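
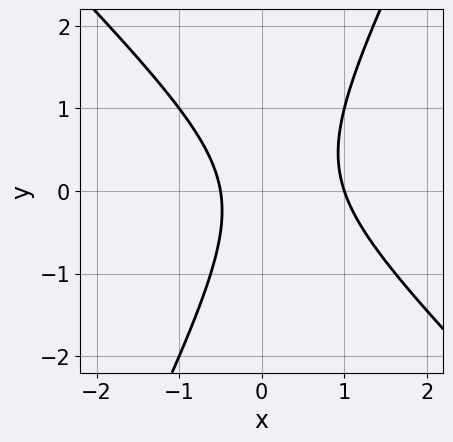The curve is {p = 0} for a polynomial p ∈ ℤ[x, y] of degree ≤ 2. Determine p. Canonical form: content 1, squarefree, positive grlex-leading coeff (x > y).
2*x^2 + x*y - y^2 - x - 1

First, the degree is 2 — a generic line meets the curve in up to 2 points.
Next, from the visible intercepts: the curve avoids every integer y-axis point in the box; it meets the x-axis at x = 1 (among the integer gridlines).
Finally, together with the visible shape, these determine p as stated.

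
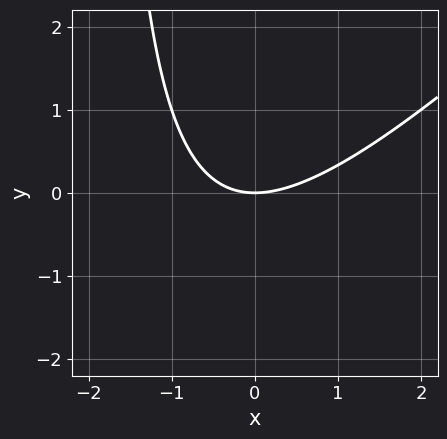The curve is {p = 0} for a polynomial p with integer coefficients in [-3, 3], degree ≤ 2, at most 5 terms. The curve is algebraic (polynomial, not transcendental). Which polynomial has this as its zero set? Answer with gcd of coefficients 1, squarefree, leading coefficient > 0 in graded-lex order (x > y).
x^2 - x*y - 2*y

First, degree: no degree-1 curve has this shape, so deg p = 2.
Next, observable constraints: it meets the x-axis at x = 0 (among the integer gridlines); it crosses the y-axis at the gridline y = 0.
Finally, putting this together gives p.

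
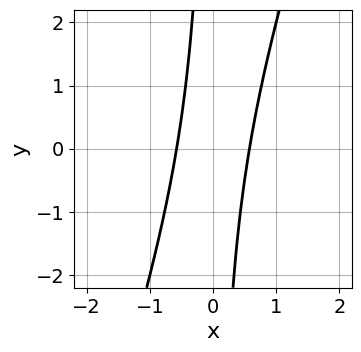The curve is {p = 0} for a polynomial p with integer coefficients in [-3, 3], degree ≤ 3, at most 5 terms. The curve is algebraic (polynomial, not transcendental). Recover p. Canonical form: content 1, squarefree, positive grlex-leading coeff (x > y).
3*x^2 - x*y - 1

Degree: a generic line meets the curve in up to 2 points, so deg p = 2.
Checking where it meets the axes: no y-intercept at any integer in the box.
Fitting integer coefficients to these (and the overall shape) gives p.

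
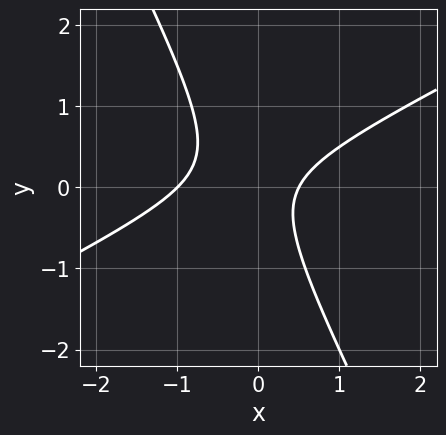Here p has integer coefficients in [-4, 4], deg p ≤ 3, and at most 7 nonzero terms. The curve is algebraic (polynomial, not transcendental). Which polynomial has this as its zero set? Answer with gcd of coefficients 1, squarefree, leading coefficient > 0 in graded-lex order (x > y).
The degree is 2 — no degree-1 curve has this shape.
Against the integer gridlines: it crosses the x-axis at the gridline x = -1; no y-intercept at any integer in the box.
Putting this together gives p.

2*x^2 - 3*x*y - 2*y^2 + x - 1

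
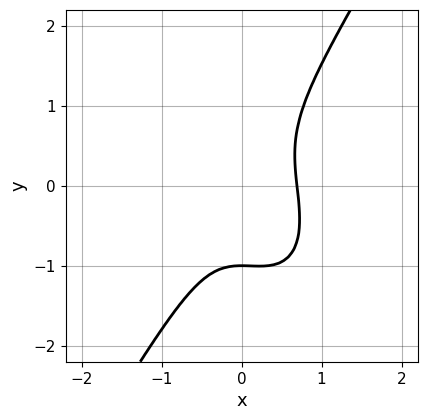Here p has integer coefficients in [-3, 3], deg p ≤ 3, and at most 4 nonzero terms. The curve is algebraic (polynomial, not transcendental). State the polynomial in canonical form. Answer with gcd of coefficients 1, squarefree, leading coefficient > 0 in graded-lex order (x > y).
deg p = 3. The shape is more complex than any degree-2 curve.
From the axis intercepts and sections: one y-axis crossing is at y = -1.
Assembling these constraints gives the stated polynomial.

3*x^3 + x^2*y - y^3 - 1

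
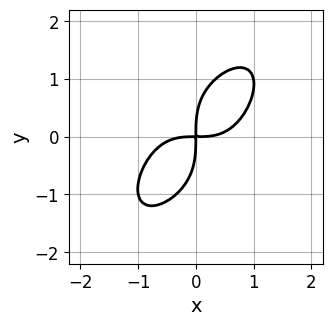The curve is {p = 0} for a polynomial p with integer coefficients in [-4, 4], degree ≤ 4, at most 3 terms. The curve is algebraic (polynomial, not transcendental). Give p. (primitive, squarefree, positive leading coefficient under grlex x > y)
2*x^4 + y^4 - 3*x*y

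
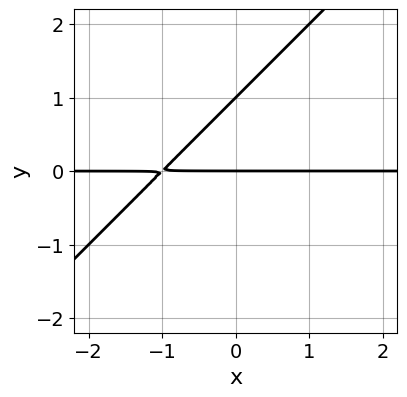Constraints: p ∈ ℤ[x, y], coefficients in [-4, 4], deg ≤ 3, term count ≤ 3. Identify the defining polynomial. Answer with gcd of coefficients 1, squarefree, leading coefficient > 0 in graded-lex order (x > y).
1. deg p = 2.
2. Against the integer gridlines: among the integer gridlines, it crosses the y-axis at y ∈ {0, 1}; the visible x-axis segment lies entirely on the curve.
3. Putting this together gives p.

x*y - y^2 + y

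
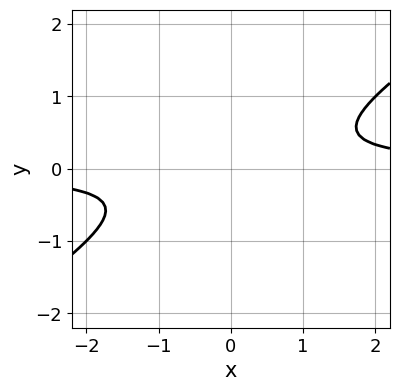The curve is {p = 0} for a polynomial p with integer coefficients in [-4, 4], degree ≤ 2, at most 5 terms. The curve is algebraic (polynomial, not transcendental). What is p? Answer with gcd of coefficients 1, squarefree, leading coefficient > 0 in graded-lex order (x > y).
2*x*y - 3*y^2 - 1

First, the degree is 2 — a generic line meets the curve in up to 2 points.
Next, reading off the gridlines: the curve avoids every integer x-axis point in the box; the curve avoids every integer y-axis point in the box.
Finally, putting this together gives p.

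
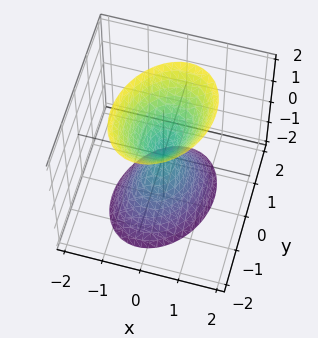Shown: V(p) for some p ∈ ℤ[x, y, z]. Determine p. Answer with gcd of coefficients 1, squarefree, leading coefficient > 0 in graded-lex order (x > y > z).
(a) I count 2 distinct pieces. They look like related sheets of one shape, so recover p as a whole.
(b) Degree: no degree-1 surface has this shape, so deg p = 2.
(c) Reading off the gridlines: one z-axis crossing is at z = 0; it crosses the y-axis at the gridline y = 0.
(d) These observations pin down the coefficients.

3*x^2 - x*y + 2*y^2 - z^2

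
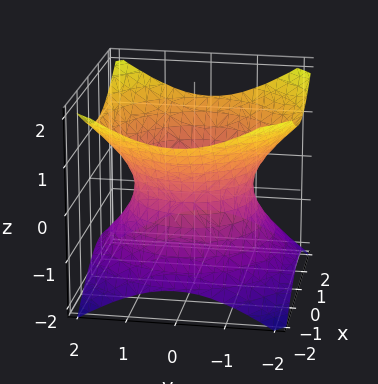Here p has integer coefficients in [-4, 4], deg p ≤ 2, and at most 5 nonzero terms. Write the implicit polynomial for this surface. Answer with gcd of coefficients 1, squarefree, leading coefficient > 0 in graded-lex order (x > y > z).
2*x^2 + 2*y^2 - 3*z^2 - 3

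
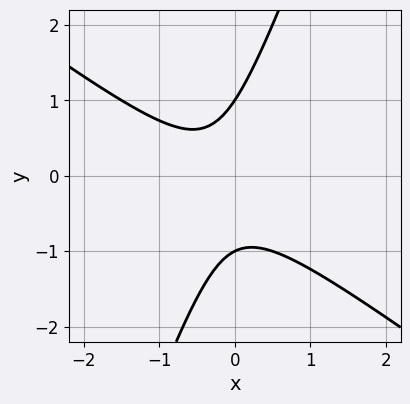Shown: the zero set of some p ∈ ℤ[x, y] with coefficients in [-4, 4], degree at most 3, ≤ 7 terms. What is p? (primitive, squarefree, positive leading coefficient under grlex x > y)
2*x^2 + 2*x*y - y^2 + x + 1

The degree is 2 — no degree-1 curve has this shape.
Checking where it meets the axes: it misses every integer gridline on the x-axis; among the integer gridlines, it crosses the y-axis at y ∈ {-1, 1}.
The integer polynomial consistent with all of this is the stated p.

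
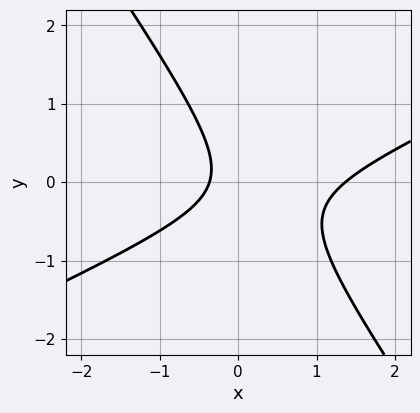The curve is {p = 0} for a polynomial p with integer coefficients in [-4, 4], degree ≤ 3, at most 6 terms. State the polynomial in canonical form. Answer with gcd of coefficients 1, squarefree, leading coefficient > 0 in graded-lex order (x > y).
2*x^2 - 3*x*y - 3*y^2 - 2*x - 1

deg p = 2. No degree-1 curve has this shape.
From the visible intercepts: the curve avoids every integer y-axis point in the box.
Fitting integer coefficients to these (and the overall shape) gives p.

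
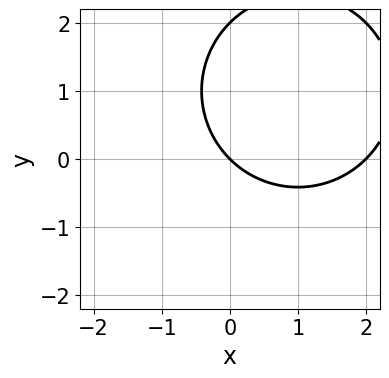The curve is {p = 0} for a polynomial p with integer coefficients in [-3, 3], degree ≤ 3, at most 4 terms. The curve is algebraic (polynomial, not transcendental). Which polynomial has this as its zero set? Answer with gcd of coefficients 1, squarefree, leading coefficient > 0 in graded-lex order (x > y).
x^2 + y^2 - 2*x - 2*y

(a) Degree: the shape is more complex than any degree-1 curve, so deg p = 2.
(b) Against the integer gridlines: the x-axis gridline crossings are at x ∈ {0, 2}; the y-axis gridline crossings are at y ∈ {0, 2}.
(c) The integer polynomial consistent with all of this is the stated p.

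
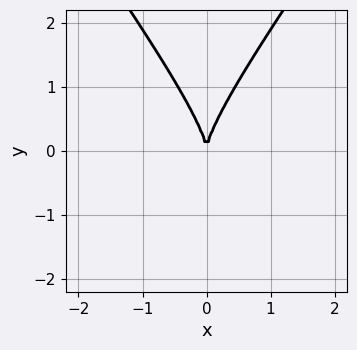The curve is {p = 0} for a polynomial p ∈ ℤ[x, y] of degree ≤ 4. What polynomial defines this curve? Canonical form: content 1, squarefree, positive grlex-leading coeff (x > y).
2*x^2*y - y^3 + 3*x^2

First, degree: the shape is more complex than any degree-2 curve, so deg p = 3.
Then, symmetries: mirror symmetry x ↦ −x ⇒ only even powers of x.
Then, reading off the gridlines: it meets the x-axis at x = 0 (among the integer gridlines); it meets the y-axis at y = 0 (among the integer gridlines).
Finally, these observations pin down the coefficients.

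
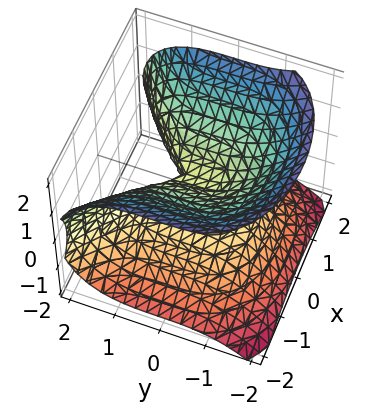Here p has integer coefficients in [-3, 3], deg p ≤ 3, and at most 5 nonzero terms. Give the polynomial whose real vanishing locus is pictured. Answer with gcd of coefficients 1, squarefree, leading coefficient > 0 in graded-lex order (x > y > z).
y^3 - 2*x^2 + 3*z^2 - z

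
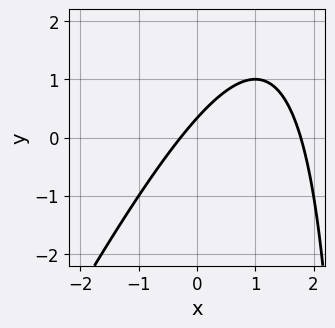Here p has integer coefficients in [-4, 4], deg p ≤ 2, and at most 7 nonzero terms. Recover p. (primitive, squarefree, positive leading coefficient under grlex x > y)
1. deg p = 2. The shape is more complex than any degree-1 curve.
2. Solving for integer coefficients yields p as stated.

2*x^2 - x*y - 3*x + 3*y - 1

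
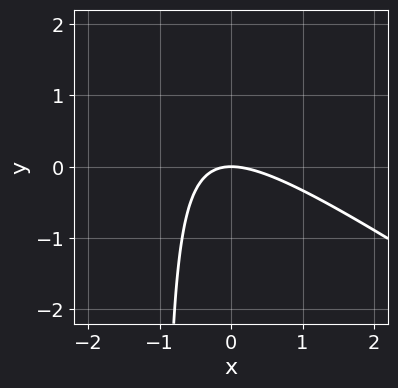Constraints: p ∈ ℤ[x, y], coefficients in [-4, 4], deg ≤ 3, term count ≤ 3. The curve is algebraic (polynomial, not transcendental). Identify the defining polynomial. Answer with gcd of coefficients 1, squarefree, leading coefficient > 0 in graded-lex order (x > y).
2*x^2 + 3*x*y + 3*y

(a) Degree: a generic line meets the curve in up to 2 points, so deg p = 2.
(b) Reading off the gridlines: it crosses the x-axis at the gridline x = 0; one y-axis crossing is at y = 0.
(c) Together with the visible shape, these determine p as stated.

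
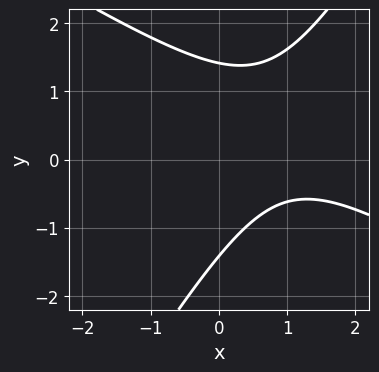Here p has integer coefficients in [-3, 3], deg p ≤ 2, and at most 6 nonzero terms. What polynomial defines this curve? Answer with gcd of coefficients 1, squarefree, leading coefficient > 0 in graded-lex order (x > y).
(a) deg p = 2. No degree-1 curve has this shape.
(b) From the visible intercepts: it misses every integer gridline on the x-axis.
(c) Assembling these constraints gives the stated polynomial.

x^2 + x*y - y^2 - 2*x + 2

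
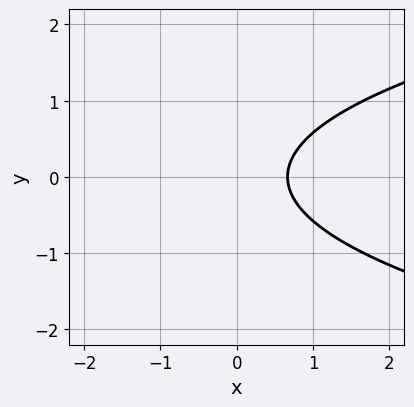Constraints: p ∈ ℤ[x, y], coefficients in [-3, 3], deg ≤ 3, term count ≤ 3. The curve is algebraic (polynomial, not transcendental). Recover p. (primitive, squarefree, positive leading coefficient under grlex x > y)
1. The degree is 2 — a generic line meets the curve in up to 2 points.
2. Symmetries: mirror symmetry y ↦ −y ⇒ only even powers of y.
3. Against the integer gridlines: it misses every integer gridline on the y-axis.
4. These observations pin down the coefficients.

3*y^2 - 3*x + 2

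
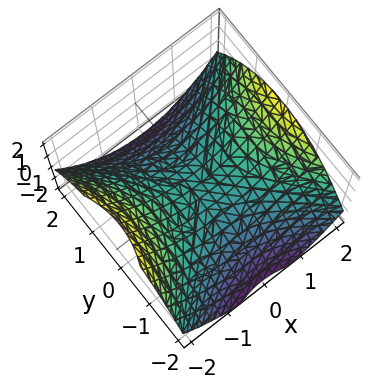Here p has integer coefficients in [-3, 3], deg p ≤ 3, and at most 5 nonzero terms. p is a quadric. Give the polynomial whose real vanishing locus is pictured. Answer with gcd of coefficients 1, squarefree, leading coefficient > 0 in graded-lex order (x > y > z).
x^2 - y^2 - 2*z

deg p = 2.
Symmetries: the y ↦ −y reflection is a symmetry, so y appears only in even powers; the x ↦ −x reflection is a symmetry, so x appears only in even powers.
Against the integer gridlines: it meets the y-axis at y = 0 (among the integer gridlines); one z-axis crossing is at z = 0; it crosses the x-axis at the gridline x = 0.
These observations pin down the coefficients.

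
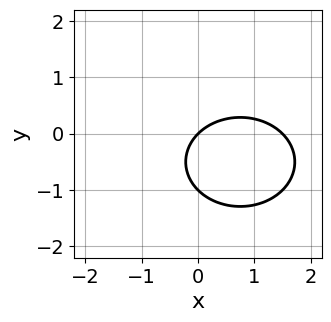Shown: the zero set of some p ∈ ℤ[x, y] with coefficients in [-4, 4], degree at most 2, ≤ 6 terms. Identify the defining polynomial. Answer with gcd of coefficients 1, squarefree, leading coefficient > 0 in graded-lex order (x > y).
The degree is 2 — a generic line meets the curve in up to 2 points.
Against the integer gridlines: one x-axis crossing is at x = 0; among the integer gridlines, it crosses the y-axis at y ∈ {-1, 0}.
Fitting integer coefficients to these (and the overall shape) gives p.

2*x^2 + 3*y^2 - 3*x + 3*y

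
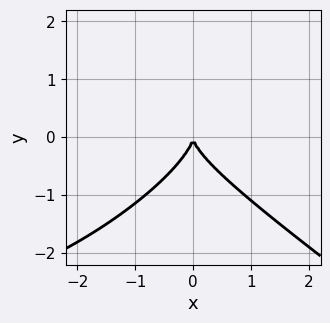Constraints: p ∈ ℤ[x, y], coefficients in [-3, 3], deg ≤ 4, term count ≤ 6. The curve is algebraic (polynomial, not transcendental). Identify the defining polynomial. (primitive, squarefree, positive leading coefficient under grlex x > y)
x^3 - x^2*y - x*y^2 + 3*y^3 + 3*x^2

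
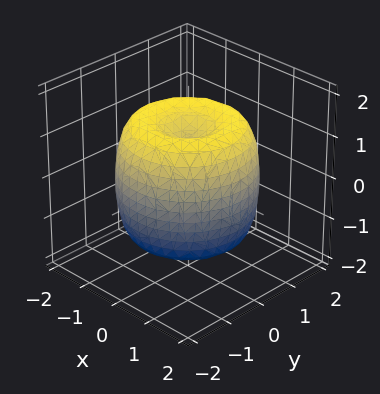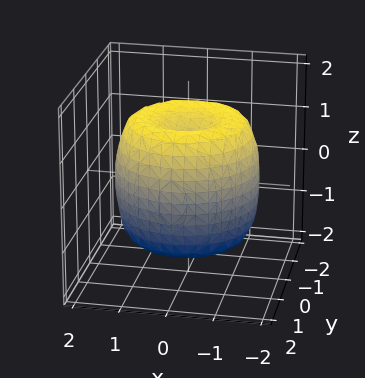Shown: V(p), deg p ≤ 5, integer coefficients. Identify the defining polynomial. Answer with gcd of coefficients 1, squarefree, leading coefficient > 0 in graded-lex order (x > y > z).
deg p = 4.
Symmetries: rotational symmetry about the z-axis ⇒ p depends on x, y only through x² + y².
Reading off the gridlines: a circular section at z = 0 has radius between 1 and 2; among the integer gridlines, it crosses the z-axis at z ∈ {-1, 1}.
Solving for integer coefficients yields p as stated.

x^4 + 2*x^2*y^2 + y^4 - 2*x^2 - 2*y^2 + z^2 - 1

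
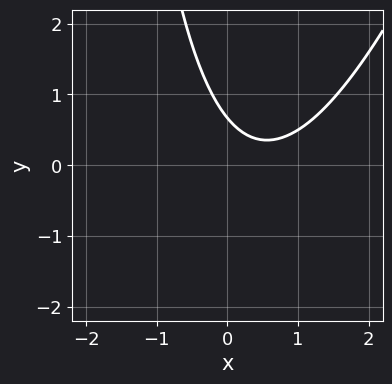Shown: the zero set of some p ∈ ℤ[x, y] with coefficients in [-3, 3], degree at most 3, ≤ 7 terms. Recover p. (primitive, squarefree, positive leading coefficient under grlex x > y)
(a) The degree is 2 — the shape is more complex than any degree-1 curve.
(b) Against the integer gridlines: it misses every integer gridline on the x-axis.
(c) Assembling these constraints gives the stated polynomial.

3*x^2 - x*y - 3*x - 3*y + 2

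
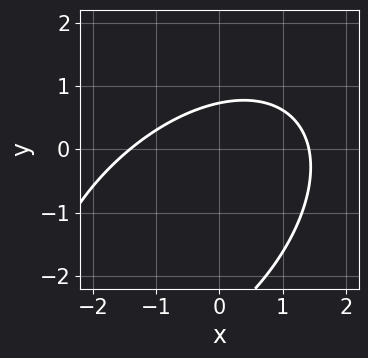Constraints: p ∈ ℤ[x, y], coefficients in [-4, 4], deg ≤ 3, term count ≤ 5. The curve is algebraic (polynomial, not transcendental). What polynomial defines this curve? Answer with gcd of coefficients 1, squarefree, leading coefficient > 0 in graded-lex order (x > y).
x^2 - x*y + y^2 + 2*y - 2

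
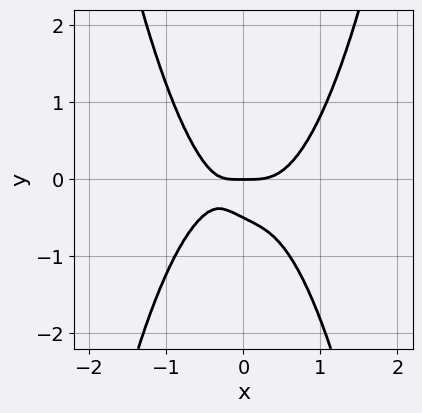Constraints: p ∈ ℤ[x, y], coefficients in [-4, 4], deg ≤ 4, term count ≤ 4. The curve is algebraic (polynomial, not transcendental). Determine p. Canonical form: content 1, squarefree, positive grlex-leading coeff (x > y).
1. Degree: a generic line meets the curve in up to 4 points, so deg p = 4.
2. From the visible intercepts: one x-axis crossing is at x = 0; it meets the y-axis at y = 0 (among the integer gridlines).
3. Fitting integer coefficients to these (and the overall shape) gives p.

3*x^4 - x*y - 2*y^2 - y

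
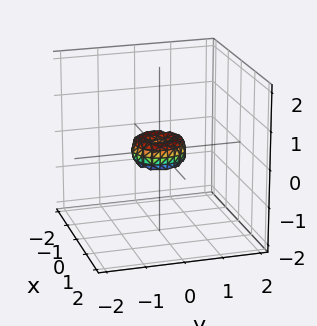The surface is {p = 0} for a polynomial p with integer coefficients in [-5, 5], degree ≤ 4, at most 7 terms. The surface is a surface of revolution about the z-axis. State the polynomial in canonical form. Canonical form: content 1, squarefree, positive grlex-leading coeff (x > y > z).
deg p = 4.
Symmetry: every cross-section ⟂ z is a circle, so x, y appear only via x² + y².
Checking where it meets the axes: a circular section at z = 0 has radius between 0 and 1; one z-axis crossing is at z = 0; it crosses the y-axis at the gridline y = 0.
Matching integer coefficients to the picture gives p.

2*x^4 + 4*x^2*y^2 + 2*y^4 - x^2 - y^2 + z^2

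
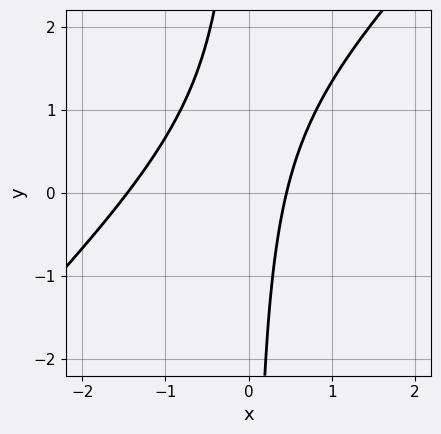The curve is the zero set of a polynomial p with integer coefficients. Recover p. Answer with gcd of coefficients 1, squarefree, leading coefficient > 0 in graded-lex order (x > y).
1. The degree is 2 — no degree-1 curve has this shape.
2. From the axis intercepts and sections: it misses every integer gridline on the y-axis.
3. Assembling these constraints gives the stated polynomial.

3*x^2 - 3*x*y + 3*x - 2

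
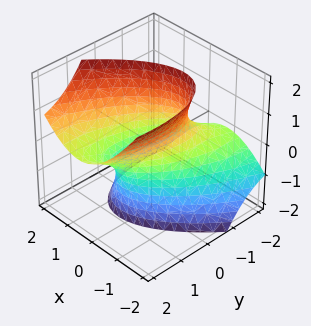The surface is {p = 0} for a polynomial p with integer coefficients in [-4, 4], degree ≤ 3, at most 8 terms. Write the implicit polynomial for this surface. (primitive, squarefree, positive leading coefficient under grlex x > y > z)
Degree: no degree-1 surface has this shape, so deg p = 2.
Checking where it meets the axes: no z-intercept at any integer in the box.
Assembling these constraints gives the stated polynomial.

3*x^2 - 2*x*y + y^2 - 3*y*z - z^2 - 2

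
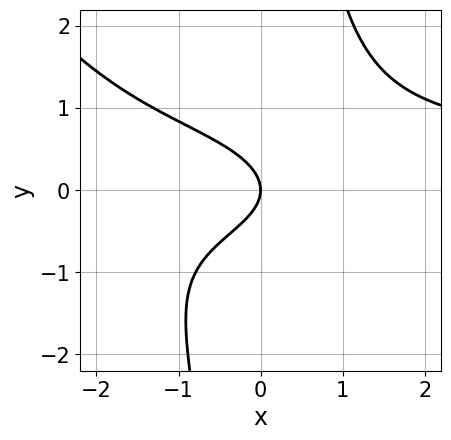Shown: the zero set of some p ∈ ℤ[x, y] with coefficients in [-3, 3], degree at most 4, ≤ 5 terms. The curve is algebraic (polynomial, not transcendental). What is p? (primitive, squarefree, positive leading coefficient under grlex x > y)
1. Degree: a generic line meets the curve in up to 4 points, so deg p = 4.
2. Against the integer gridlines: it meets the x-axis at x = 0 (among the integer gridlines); it crosses the y-axis at the gridline y = 0.
3. The integer polynomial consistent with all of this is the stated p.

x^2*y^2 + x*y^3 - 3*y^2 - 2*x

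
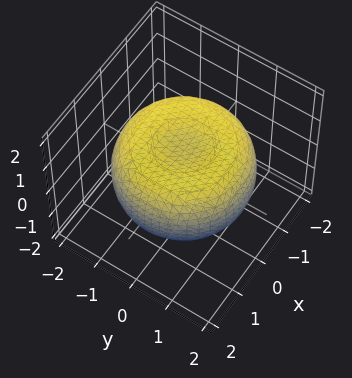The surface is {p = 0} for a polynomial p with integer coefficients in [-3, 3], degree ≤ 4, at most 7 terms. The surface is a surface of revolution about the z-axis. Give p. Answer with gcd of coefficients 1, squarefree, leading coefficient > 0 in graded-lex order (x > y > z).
x^4 + 2*x^2*y^2 + y^4 - 2*x^2 - 2*y^2 + 3*z^2 - 2

1. Degree: no degree-3 surface has this shape, so deg p = 4.
2. Symmetry: the surface is invariant under rotation about z: p = q(x² + y², z).
3. Checking where it meets the axes: a circular section at z = -1 has radius exactly 1.
4. Matching integer coefficients to the picture gives p.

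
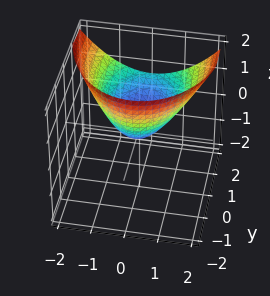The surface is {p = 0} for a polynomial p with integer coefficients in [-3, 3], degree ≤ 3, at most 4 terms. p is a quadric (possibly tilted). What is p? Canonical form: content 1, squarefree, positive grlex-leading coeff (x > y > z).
2*x^2 + y^2 - 2*y*z - 3*z

(a) The degree is 2 — the shape is more complex than any degree-1 surface.
(b) Observable constraints: it meets the z-axis at z = 0 (among the integer gridlines); one y-axis crossing is at y = 0.
(c) These observations pin down the coefficients.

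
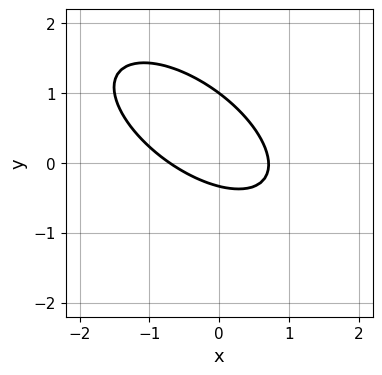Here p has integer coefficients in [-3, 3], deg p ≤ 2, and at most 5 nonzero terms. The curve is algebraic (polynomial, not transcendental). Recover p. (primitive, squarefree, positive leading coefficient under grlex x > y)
1. deg p = 2. A generic line meets the curve in up to 2 points.
2. From the axis intercepts and sections: one y-axis crossing is at y = 1.
3. The integer polynomial consistent with all of this is the stated p.

2*x^2 + 3*x*y + 3*y^2 - 2*y - 1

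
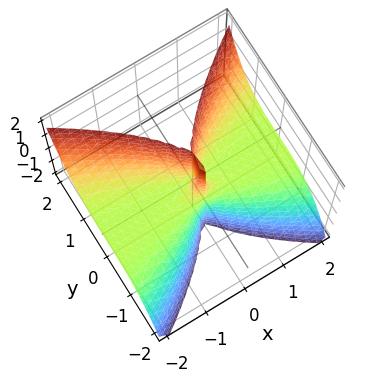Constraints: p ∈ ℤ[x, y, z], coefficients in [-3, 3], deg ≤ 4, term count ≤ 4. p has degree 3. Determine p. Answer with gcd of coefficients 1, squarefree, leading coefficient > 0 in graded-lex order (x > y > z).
First, degree: no degree-2 surface has this shape, so deg p = 3.
Then, from the visible intercepts: every point of the x-axis in the box is on the surface; the visible z-axis segment lies entirely on the surface.
Finally, together with the visible shape, these determine p as stated.

2*x^2*z - 2*y^3 - y^2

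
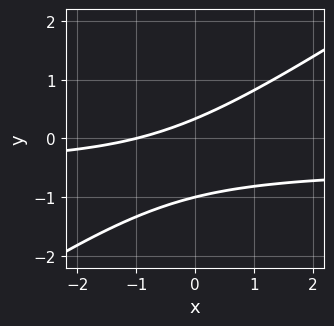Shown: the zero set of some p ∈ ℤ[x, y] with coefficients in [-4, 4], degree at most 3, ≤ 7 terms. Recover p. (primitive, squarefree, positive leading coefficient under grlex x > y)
(a) The degree is 2 — a generic line meets the curve in up to 2 points.
(b) Against the integer gridlines: one y-axis crossing is at y = -1; it meets the x-axis at x = -1 (among the integer gridlines).
(c) Together with the visible shape, these determine p as stated.

2*x*y - 3*y^2 + x - 2*y + 1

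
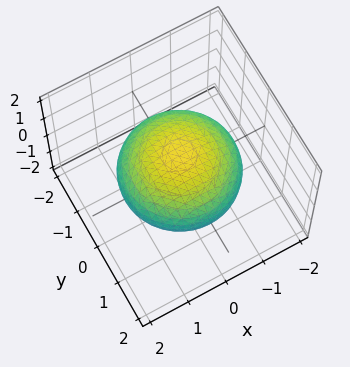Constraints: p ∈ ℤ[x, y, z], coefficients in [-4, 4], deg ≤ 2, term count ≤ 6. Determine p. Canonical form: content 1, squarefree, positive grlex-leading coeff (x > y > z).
x^2 + y^2 + 2*z^2 - 2

1. Degree: a generic line meets the surface in up to 2 points, so deg p = 2.
2. By symmetry, the z-axis is an axis of rotation, so x and y enter only as x² + y².
3. Against the integer gridlines: among the integer gridlines, it crosses the z-axis at z ∈ {-1, 1}; a circular section at z = 0 has radius between 1 and 2.
4. Together with the visible shape, these determine p as stated.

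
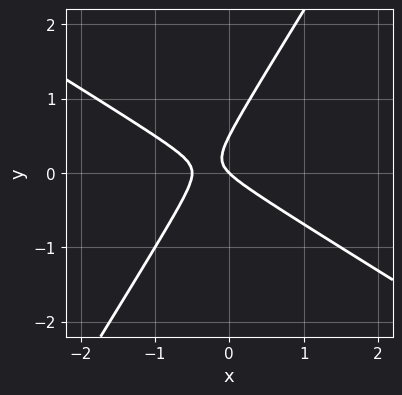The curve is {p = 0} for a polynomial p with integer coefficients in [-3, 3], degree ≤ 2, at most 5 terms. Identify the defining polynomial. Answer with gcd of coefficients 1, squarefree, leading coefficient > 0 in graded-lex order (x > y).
deg p = 2. The shape is more complex than any degree-1 curve.
Reading off the gridlines: it crosses the x-axis at the gridline x = 0; it meets the y-axis at y = 0 (among the integer gridlines).
Assembling these constraints gives the stated polynomial.

2*x^2 + 2*x*y - 2*y^2 + x + y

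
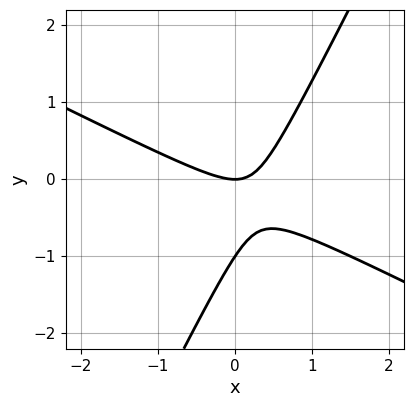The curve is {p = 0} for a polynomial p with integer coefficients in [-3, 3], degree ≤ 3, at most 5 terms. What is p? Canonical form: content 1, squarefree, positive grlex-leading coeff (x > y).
2*x^2 + 3*x*y - 2*y^2 - 2*y

1. deg p = 2.
2. Against the integer gridlines: the y-axis gridline crossings are at y ∈ {-1, 0}; one x-axis crossing is at x = 0.
3. Fitting integer coefficients to these (and the overall shape) gives p.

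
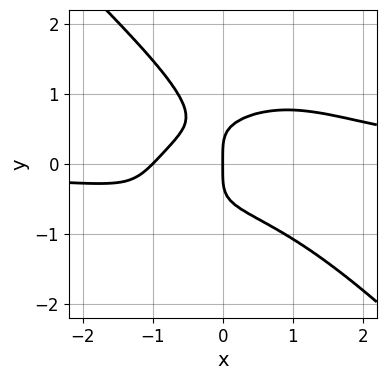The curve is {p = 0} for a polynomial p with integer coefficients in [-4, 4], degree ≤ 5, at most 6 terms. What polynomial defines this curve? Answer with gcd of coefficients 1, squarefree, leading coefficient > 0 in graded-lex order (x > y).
(a) deg p = 4.
(b) Against the integer gridlines: it crosses the y-axis at the gridline y = 0; among the integer gridlines, it crosses the x-axis at x ∈ {-1, 0}.
(c) These observations pin down the coefficients.

2*x^3*y + 2*y^4 + 3*x*y^2 - 2*x^2 - 2*x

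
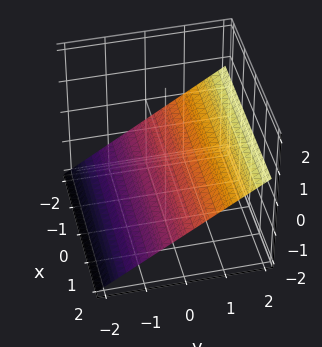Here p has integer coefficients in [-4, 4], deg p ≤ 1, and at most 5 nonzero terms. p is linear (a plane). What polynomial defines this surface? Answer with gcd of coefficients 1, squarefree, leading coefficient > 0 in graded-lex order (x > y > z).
2*y - 3*z - 2

First, the degree is 1 — the surface is flat (a plane).
Next, from the axis intercepts and sections: the surface avoids every integer x-axis point in the box; it meets the y-axis at y = 1 (among the integer gridlines).
Finally, assembling these constraints gives the stated polynomial.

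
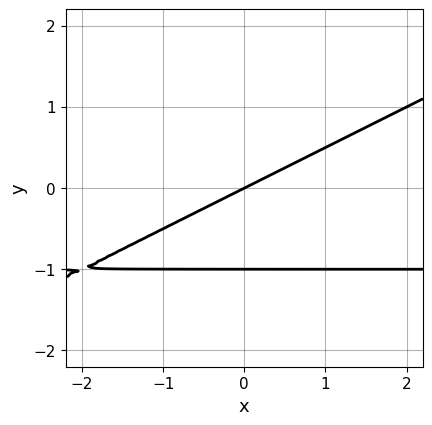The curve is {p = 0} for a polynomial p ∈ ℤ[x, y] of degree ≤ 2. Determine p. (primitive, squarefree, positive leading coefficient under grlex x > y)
1. The degree is 2 — the shape is more complex than any degree-1 curve.
2. Against the integer gridlines: the y-axis gridline crossings are at y ∈ {-1, 0}; one x-axis crossing is at x = 0.
3. Matching integer coefficients to the picture gives p.

x*y - 2*y^2 + x - 2*y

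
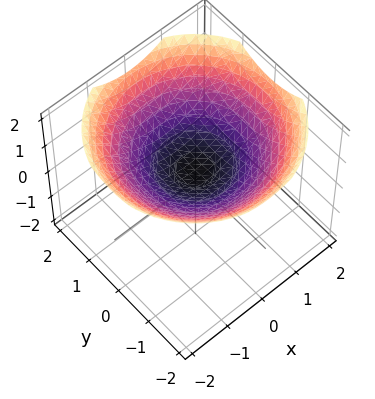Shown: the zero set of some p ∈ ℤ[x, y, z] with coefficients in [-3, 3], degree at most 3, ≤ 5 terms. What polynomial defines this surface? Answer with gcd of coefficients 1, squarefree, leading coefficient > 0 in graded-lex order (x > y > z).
x^2 + y^2 - 3*z + 1

1. The degree is 2 — a generic line meets the surface in up to 2 points.
2. Symmetries: rotational symmetry about the z-axis ⇒ p depends on x, y only through x² + y².
3. From the axis intercepts and sections: the surface avoids every integer x-axis point in the box; a circular section at z = 1 has radius between 1 and 2; no y-intercept at any integer in the box.
4. Putting this together gives p.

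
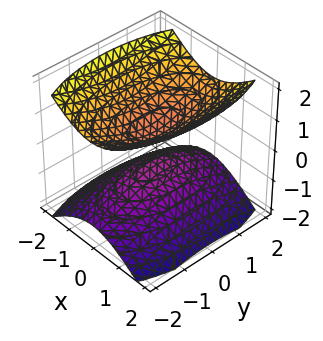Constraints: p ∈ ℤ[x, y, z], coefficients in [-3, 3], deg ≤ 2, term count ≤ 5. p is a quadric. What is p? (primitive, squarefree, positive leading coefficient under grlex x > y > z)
First, there are 2 components.
Next, degree: two separate bowl-shaped sheets opening away from each other; a quadric, so deg p = 2.
Then, symmetries: the z ↦ −z reflection is a symmetry, so z appears only in even powers; the x ↦ −x reflection is a symmetry, so x appears only in even powers; the y ↦ −y reflection is a symmetry, so y appears only in even powers.
Next, from the visible intercepts: no x-intercept at any integer in the box; no y-intercept at any integer in the box.
Finally, these observations pin down the coefficients.

3*x^2 + y^2 - 3*z^2 + 1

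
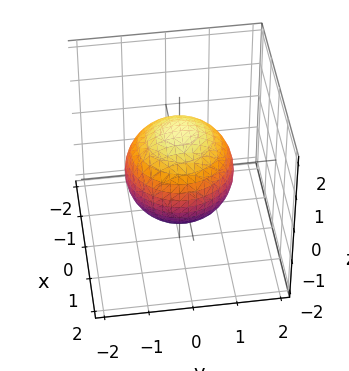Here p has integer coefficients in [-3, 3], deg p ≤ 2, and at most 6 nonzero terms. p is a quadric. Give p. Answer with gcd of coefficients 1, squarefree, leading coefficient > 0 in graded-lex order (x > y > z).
2*x^2 + 2*y^2 + 2*z^2 - 3

deg p = 2. Bounded and convex; a quadric.
Symmetries: it's symmetric under z → −z, forcing even powers of z; every cross-section ⟂ z is a circle, so x, y appear only via x² + y².
Observable constraints: a circular section at z = -1 has radius between 0 and 1.
Fitting integer coefficients to these (and the overall shape) gives p.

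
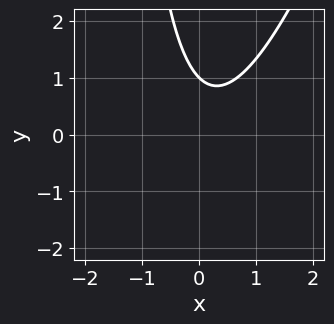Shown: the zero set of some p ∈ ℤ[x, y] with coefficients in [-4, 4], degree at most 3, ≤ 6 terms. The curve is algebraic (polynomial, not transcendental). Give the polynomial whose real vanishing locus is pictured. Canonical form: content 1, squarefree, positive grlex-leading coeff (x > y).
(a) deg p = 2.
(b) Observable constraints: one y-axis crossing is at y = 1; no x-intercept at any integer in the box.
(c) Together with the visible shape, these determine p as stated.

3*x^2 - x*y - x - 2*y + 2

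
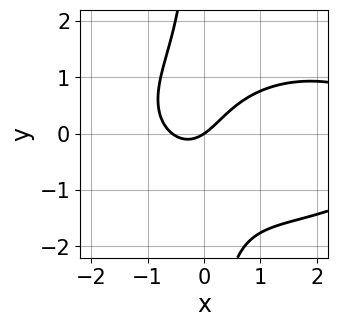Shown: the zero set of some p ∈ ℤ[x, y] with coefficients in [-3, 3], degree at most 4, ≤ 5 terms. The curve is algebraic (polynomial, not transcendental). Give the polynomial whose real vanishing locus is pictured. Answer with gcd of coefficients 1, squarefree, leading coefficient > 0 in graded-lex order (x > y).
x^3 + 3*x*y^2 - 3*x^2 - 2*x + 3*y

First, deg p = 3. The shape is more complex than any degree-2 curve.
Then, against the integer gridlines: it crosses the x-axis at the gridline x = 0; it meets the y-axis at y = 0 (among the integer gridlines).
Finally, the integer polynomial consistent with all of this is the stated p.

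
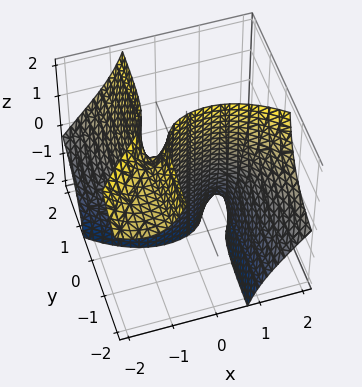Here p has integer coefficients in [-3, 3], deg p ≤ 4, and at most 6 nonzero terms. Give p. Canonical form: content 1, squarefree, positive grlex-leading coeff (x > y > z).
(a) The degree is 3 — no degree-2 surface has this shape.
(b) Checking where it meets the axes: the x-axis gridline crossings are at x ∈ {-1, 0, 1}; one y-axis crossing is at y = 0; every point of the z-axis in the box is on the surface.
(c) Assembling these constraints gives the stated polynomial.

x^3 + 2*x*y*z - x + 3*y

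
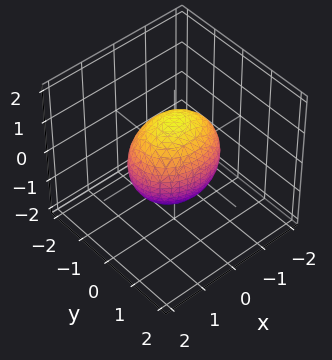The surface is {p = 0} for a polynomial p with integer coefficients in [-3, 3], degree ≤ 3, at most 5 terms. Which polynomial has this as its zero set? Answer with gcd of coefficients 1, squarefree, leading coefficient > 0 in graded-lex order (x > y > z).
deg p = 2.
Symmetries: mirror symmetry z ↦ −z ⇒ only even powers of z; the x ↦ −x reflection is a symmetry, so x appears only in even powers; mirror symmetry y ↦ −y ⇒ only even powers of y.
From the visible intercepts: among the integer gridlines, it crosses the y-axis at y ∈ {-1, 1}.
Putting this together gives p.

2*x^2 + 3*y^2 + 2*z^2 - 3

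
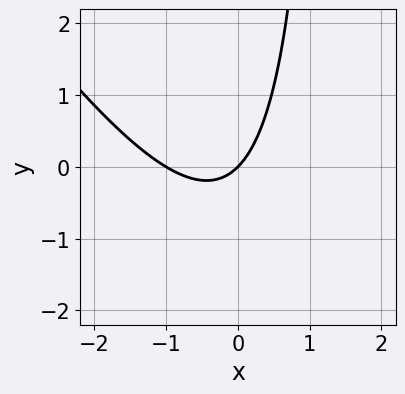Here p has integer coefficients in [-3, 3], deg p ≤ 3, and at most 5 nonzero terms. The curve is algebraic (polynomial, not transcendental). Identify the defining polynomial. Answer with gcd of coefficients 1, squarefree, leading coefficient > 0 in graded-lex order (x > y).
1. deg p = 2.
2. From the visible intercepts: one y-axis crossing is at y = 0; among the integer gridlines, it crosses the x-axis at x ∈ {-1, 0}.
3. Together with the visible shape, these determine p as stated.

3*x^2 + 2*x*y + 3*x - 3*y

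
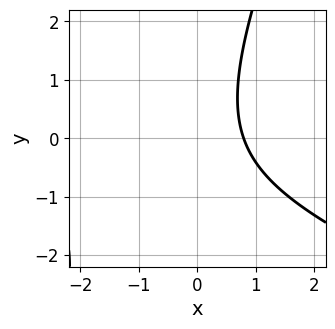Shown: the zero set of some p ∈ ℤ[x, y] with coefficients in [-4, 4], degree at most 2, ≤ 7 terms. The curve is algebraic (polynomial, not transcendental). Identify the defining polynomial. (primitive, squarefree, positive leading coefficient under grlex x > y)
x^2 + 2*x*y - y^2 + 3*x - 3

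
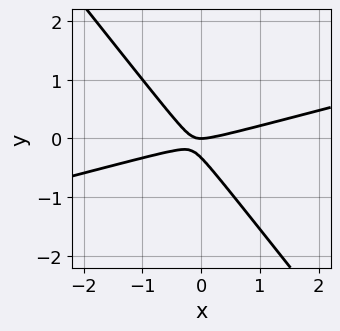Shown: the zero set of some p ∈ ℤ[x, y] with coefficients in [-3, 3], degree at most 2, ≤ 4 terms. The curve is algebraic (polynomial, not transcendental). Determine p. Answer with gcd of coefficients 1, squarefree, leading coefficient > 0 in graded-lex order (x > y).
1. Degree: a generic line meets the curve in up to 2 points, so deg p = 2.
2. Reading off the gridlines: one x-axis crossing is at x = 0; it meets the y-axis at y = 0 (among the integer gridlines).
3. These observations pin down the coefficients.

x^2 - 3*x*y - 3*y^2 - y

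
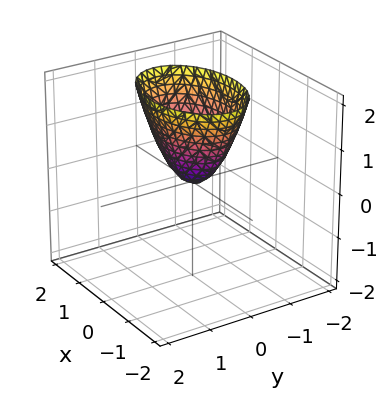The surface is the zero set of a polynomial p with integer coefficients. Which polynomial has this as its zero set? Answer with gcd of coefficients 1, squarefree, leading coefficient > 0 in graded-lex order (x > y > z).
x^2 + 2*y^2 - z

The degree is 2 — a single bowl opening along one axis; a quadric.
Symmetries: the y ↦ −y reflection is a symmetry, so y appears only in even powers; it's symmetric under x → −x, forcing even powers of x.
Reading off the gridlines: it meets the z-axis at z = 0 (among the integer gridlines); it meets the x-axis at x = 0 (among the integer gridlines); it crosses the y-axis at the gridline y = 0.
Putting this together gives p.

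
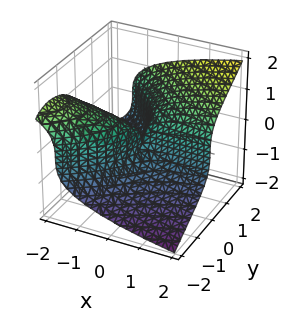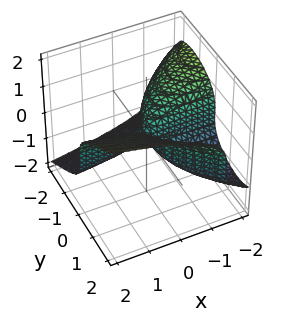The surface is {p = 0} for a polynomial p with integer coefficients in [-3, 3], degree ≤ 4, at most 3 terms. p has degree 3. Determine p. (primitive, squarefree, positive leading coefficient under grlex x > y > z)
First, the degree is 3 — a generic line meets the surface in up to 3 points.
Next, reading off the gridlines: the visible x-axis segment lies entirely on the surface; it meets the y-axis at y = 0 (among the integer gridlines); it crosses the z-axis at the gridline z = 0.
Finally, these observations pin down the coefficients.

y^3 - 3*z^3 + 3*x*y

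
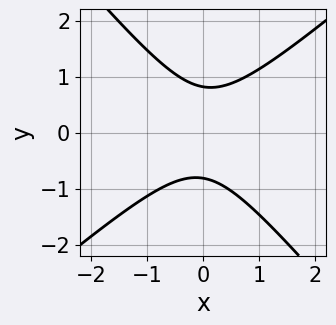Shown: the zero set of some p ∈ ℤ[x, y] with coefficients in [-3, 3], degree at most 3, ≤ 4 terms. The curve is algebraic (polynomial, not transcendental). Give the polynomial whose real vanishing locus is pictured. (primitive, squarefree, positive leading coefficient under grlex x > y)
First, the degree is 2 — a generic line meets the curve in up to 2 points.
Next, reading off the gridlines: it misses every integer gridline on the x-axis.
Finally, assembling these constraints gives the stated polynomial.

3*x^2 - x*y - 3*y^2 + 2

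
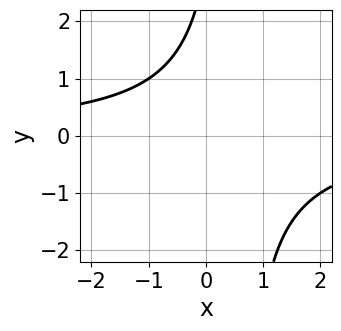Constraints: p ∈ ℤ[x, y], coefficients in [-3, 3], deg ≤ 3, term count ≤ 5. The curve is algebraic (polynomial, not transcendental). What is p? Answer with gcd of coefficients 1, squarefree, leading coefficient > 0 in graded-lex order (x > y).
2*x*y - y + 3

1. The degree is 2 — the shape is more complex than any degree-1 curve.
2. Checking where it meets the axes: the curve avoids every integer y-axis point in the box; no x-intercept at any integer in the box.
3. Together with the visible shape, these determine p as stated.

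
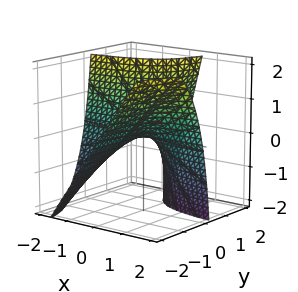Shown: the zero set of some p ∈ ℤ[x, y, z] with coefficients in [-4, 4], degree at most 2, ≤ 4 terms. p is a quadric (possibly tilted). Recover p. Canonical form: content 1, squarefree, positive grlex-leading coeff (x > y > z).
First, deg p = 2.
Next, reading off the gridlines: one z-axis crossing is at z = 0; the visible y-axis segment lies entirely on the surface; the visible x-axis segment lies entirely on the surface.
Finally, fitting integer coefficients to these (and the overall shape) gives p.

2*x*y - y*z + z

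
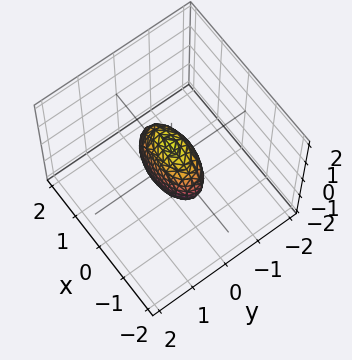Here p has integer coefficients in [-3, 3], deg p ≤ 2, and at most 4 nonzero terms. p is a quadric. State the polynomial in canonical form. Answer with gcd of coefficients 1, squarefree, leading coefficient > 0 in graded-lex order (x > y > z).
deg p = 2. Bounded and convex; a quadric.
Symmetries: it's symmetric under y → −y, forcing even powers of y; it's symmetric under x → −x, forcing even powers of x; mirror symmetry z ↦ −z ⇒ only even powers of z.
From the visible intercepts: among the integer gridlines, it crosses the x-axis at x ∈ {-1, 1}; among the integer gridlines, it crosses the z-axis at z ∈ {-1, 1}.
Matching integer coefficients to the picture gives p.

x^2 + 3*y^2 + z^2 - 1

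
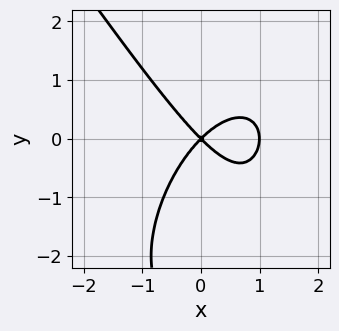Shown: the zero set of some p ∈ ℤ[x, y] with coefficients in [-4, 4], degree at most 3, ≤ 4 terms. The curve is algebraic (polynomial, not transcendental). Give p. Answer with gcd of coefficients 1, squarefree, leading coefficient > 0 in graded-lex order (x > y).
3*x^3 + y^3 - 3*x^2 + 3*y^2

(a) The degree is 3 — no degree-2 curve has this shape.
(b) Observable constraints: one y-axis crossing is at y = 0; the x-axis gridline crossings are at x ∈ {0, 1}.
(c) Solving for integer coefficients yields p as stated.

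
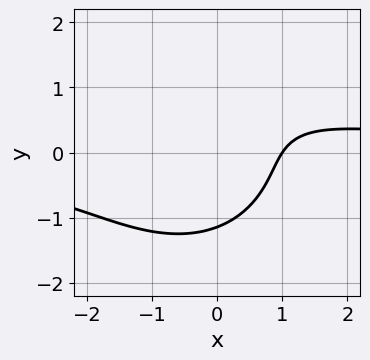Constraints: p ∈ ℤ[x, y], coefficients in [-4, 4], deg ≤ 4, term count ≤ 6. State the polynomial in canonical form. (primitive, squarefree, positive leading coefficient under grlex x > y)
(a) The degree is 3 — no degree-2 curve has this shape.
(b) Observable constraints: one x-axis crossing is at x = 1.
(c) Assembling these constraints gives the stated polynomial.

2*x^2*y + 2*y^3 - 3*x + 3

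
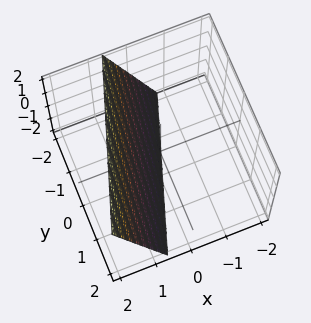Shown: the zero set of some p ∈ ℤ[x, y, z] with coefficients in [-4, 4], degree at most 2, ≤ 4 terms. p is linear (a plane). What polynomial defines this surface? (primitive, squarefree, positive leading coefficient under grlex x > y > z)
First, deg p = 1. The surface is flat (a plane).
Then, against the integer gridlines: it meets the y-axis at y = -2 (among the integer gridlines); it crosses the z-axis at the gridline z = -2.
Finally, matching integer coefficients to the picture gives p.

3*x - y - z - 2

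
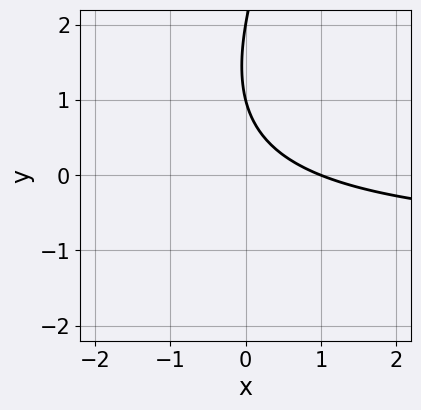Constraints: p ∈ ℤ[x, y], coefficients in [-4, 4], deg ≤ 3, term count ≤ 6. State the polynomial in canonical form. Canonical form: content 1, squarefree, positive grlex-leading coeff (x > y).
Degree: a generic line meets the curve in up to 2 points, so deg p = 2.
Reading off the gridlines: one x-axis crossing is at x = 1; the y-axis gridline crossings are at y ∈ {1, 2}.
Together with the visible shape, these determine p as stated.

2*x*y - y^2 + 2*x + 3*y - 2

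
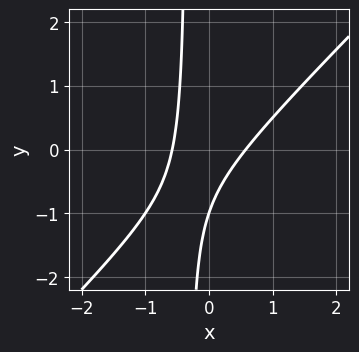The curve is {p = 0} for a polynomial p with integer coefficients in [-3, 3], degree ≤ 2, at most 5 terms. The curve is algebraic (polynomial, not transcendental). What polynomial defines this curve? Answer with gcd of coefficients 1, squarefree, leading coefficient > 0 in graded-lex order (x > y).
3*x^2 - 3*x*y - y - 1

1. deg p = 2. A generic line meets the curve in up to 2 points.
2. Checking where it meets the axes: one y-axis crossing is at y = -1.
3. Putting this together gives p.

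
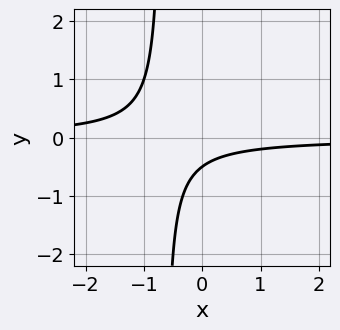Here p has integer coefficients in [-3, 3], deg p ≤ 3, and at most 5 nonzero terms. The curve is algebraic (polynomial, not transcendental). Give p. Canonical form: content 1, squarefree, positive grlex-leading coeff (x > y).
3*x*y + 2*y + 1

1. Degree: a generic line meets the curve in up to 2 points, so deg p = 2.
2. Checking where it meets the axes: the curve avoids every integer x-axis point in the box.
3. Fitting integer coefficients to these (and the overall shape) gives p.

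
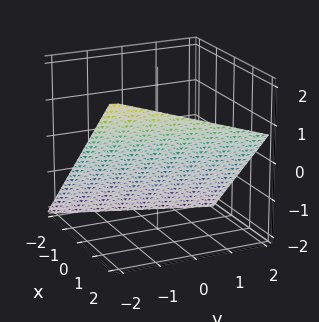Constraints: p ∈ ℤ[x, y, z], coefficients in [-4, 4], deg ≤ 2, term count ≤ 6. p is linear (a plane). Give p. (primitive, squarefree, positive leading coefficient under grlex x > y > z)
3*x - y - 3*z - 2

(a) Degree: the surface is flat (a plane), so deg p = 1.
(b) Checking where it meets the axes: it crosses the y-axis at the gridline y = -2.
(c) These observations pin down the coefficients.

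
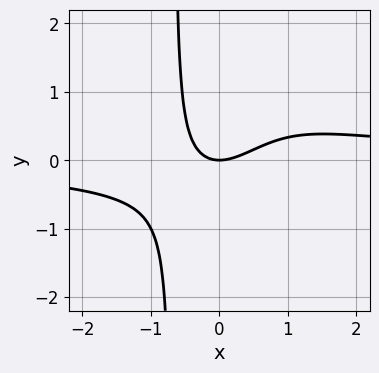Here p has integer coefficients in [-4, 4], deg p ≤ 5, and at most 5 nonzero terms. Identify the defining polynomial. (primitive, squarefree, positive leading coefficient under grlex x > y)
x^3*y - x^2 + x*y + y

First, deg p = 4. No degree-3 curve has this shape.
Then, from the visible intercepts: it meets the x-axis at x = 0 (among the integer gridlines); one y-axis crossing is at y = 0.
Finally, the integer polynomial consistent with all of this is the stated p.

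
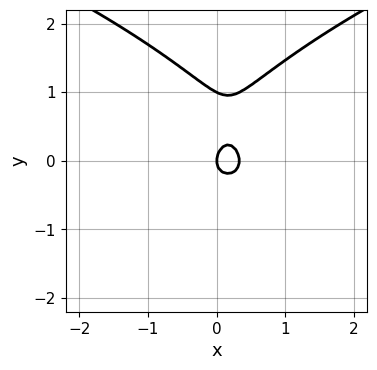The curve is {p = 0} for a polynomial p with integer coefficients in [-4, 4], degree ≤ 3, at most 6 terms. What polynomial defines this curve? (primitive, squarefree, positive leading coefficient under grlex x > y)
2*y^3 - 3*x^2 - 2*y^2 + x

First, the degree is 3 — a generic line meets the curve in up to 3 points.
Next, observable constraints: it meets the x-axis at x = 0 (among the integer gridlines); among the integer gridlines, it crosses the y-axis at y ∈ {0, 1}.
Finally, fitting integer coefficients to these (and the overall shape) gives p.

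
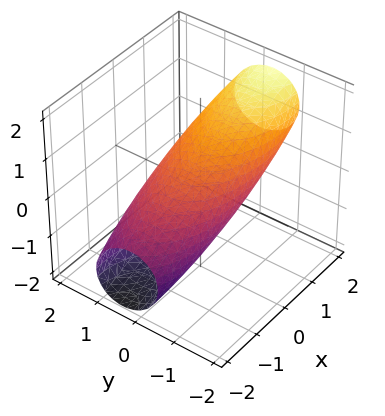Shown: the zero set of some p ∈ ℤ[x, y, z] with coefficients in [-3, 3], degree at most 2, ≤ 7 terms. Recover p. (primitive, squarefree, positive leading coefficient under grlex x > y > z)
x^2 - 3*x*z + 3*y^2 + y*z + 3*z^2 - 3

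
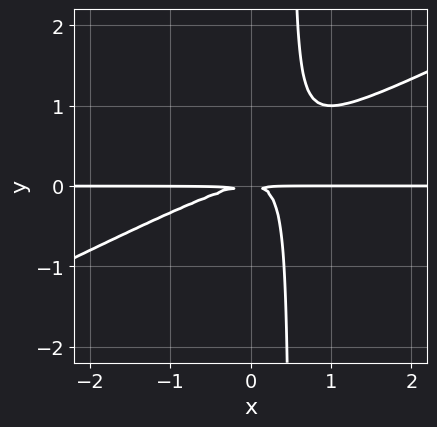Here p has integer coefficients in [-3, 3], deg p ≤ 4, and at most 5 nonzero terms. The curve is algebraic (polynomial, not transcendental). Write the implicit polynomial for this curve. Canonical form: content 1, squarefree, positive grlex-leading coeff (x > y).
Degree: a generic line meets the curve in up to 3 points, so deg p = 3.
Checking where it meets the axes: every point of the x-axis in the box is on the curve.
These observations pin down the coefficients.

x^2*y - 2*x*y^2 + y^2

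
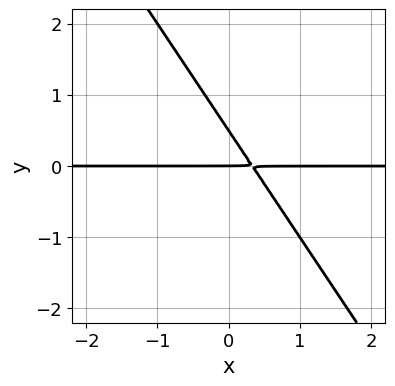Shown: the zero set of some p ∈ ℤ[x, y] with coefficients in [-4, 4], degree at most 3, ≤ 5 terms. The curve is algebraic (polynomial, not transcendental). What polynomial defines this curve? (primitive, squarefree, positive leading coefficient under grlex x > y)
Degree: the shape is more complex than any degree-1 curve, so deg p = 2.
Observable constraints: the visible x-axis segment lies entirely on the curve; it meets the y-axis at y = 0 (among the integer gridlines).
Putting this together gives p.

3*x*y + 2*y^2 - y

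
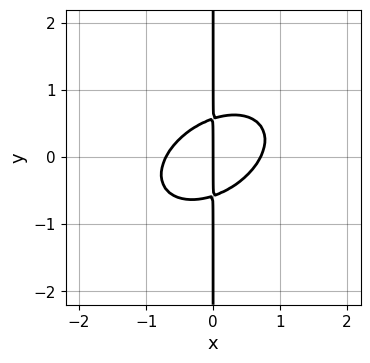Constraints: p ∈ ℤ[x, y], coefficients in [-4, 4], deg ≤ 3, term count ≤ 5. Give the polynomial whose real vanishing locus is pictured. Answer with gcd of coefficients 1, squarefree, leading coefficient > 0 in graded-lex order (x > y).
The degree is 3 — no degree-2 curve has this shape.
Observable constraints: every point of the y-axis in the box is on the curve; it meets the x-axis at x = 0 (among the integer gridlines).
Together with the visible shape, these determine p as stated.

2*x^3 - 2*x^2*y + 3*x*y^2 - x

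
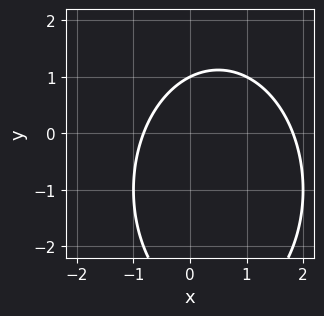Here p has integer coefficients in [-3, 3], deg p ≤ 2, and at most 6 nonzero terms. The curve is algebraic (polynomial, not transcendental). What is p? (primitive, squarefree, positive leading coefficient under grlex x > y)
The degree is 2 — a generic line meets the curve in up to 2 points.
From the axis intercepts and sections: it crosses the y-axis at the gridline y = 1.
Solving for integer coefficients yields p as stated.

2*x^2 + y^2 - 2*x + 2*y - 3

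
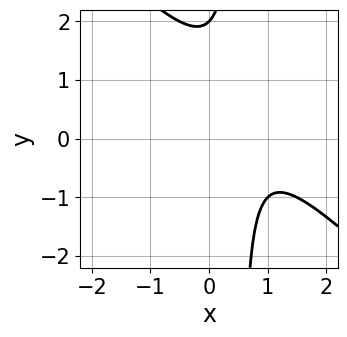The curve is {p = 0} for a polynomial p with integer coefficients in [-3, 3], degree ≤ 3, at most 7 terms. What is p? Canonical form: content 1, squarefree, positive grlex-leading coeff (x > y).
Degree: a generic line meets the curve in up to 2 points, so deg p = 2.
From the visible intercepts: it misses every integer gridline on the x-axis; it meets the y-axis at y = 2 (among the integer gridlines).
Putting this together gives p.

2*x^2 + 2*x*y - 3*x - y + 2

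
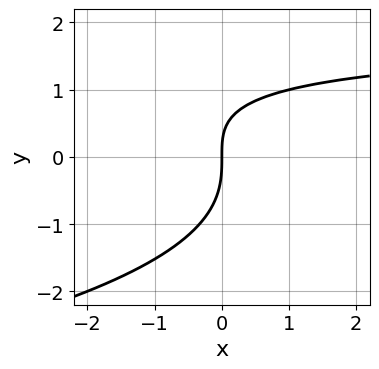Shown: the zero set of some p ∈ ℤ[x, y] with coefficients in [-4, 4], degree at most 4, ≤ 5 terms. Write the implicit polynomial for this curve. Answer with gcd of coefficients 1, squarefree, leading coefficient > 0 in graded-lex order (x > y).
First, the degree is 3 — no degree-2 curve has this shape.
Next, from the axis intercepts and sections: it crosses the y-axis at the gridline y = 0; it crosses the x-axis at the gridline x = 0.
Finally, solving for integer coefficients yields p as stated.

y^3 + x*y - 2*x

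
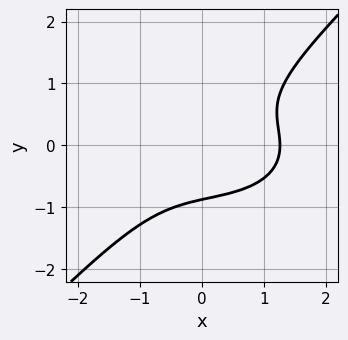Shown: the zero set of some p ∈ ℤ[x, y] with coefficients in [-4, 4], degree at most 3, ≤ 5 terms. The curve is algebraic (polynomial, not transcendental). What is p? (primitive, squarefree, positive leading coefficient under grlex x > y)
1. Degree: a generic line meets the curve in up to 3 points, so deg p = 3.
2. Putting this together gives p.

x^3 + 2*x*y^2 - 3*y^3 - 2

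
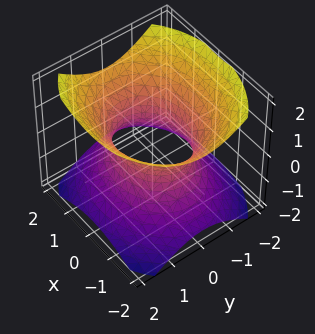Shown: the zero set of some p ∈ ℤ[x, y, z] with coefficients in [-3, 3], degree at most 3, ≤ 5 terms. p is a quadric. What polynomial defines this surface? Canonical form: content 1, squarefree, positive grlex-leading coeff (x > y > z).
2*x^2 + 3*y^2 - 3*z^2 - 3

1. The degree is 2 — an hourglass — one-sheet hyperboloid; a quadric.
2. Symmetries: the y ↦ −y reflection is a symmetry, so y appears only in even powers; it's symmetric under z → −z, forcing even powers of z; the x ↦ −x reflection is a symmetry, so x appears only in even powers.
3. Observable constraints: the surface avoids every integer z-axis point in the box; the y-axis gridline crossings are at y ∈ {-1, 1}.
4. Matching integer coefficients to the picture gives p.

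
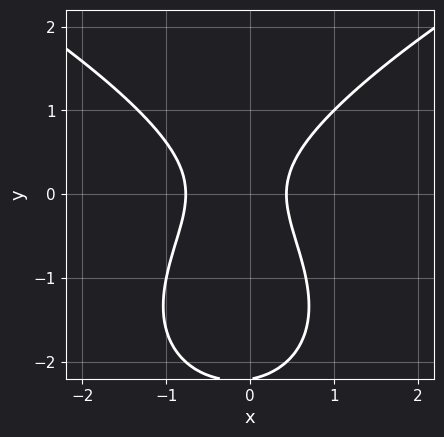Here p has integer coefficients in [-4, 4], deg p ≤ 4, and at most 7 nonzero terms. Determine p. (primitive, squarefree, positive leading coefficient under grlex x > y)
y^3 - 3*x^2 + 2*y^2 - x + 1

1. The degree is 3 — a generic line meets the curve in up to 3 points.
2. From the visible intercepts: it misses every integer gridline on the y-axis.
3. Together with the visible shape, these determine p as stated.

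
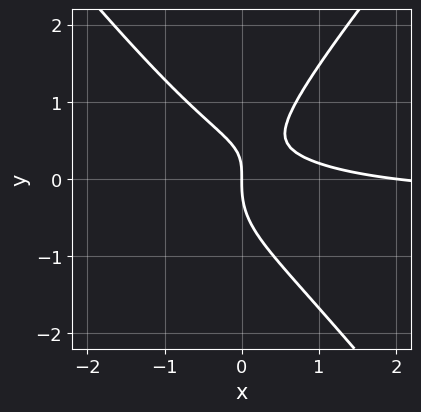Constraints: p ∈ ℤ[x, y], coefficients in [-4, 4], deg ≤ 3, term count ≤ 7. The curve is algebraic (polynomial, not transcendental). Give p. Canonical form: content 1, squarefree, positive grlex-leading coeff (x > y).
3*x^2*y - 2*y^3 + x^2 + 2*x*y - 2*x

Degree: no degree-2 curve has this shape, so deg p = 3.
Against the integer gridlines: it crosses the y-axis at the gridline y = 0; the x-axis gridline crossings are at x ∈ {0, 2}.
The integer polynomial consistent with all of this is the stated p.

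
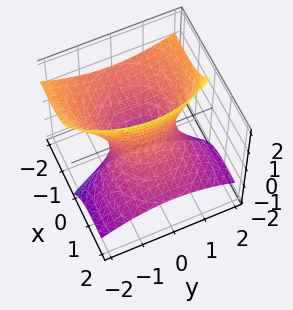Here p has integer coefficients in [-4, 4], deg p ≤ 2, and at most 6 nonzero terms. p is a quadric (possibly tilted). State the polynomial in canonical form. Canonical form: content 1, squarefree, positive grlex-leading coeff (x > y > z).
x^2 + 3*x*z + y^2 - z^2 - 1

First, degree: no degree-1 surface has this shape, so deg p = 2.
Next, reading off the gridlines: no z-intercept at any integer in the box; among the integer gridlines, it crosses the y-axis at y ∈ {-1, 1}; the x-axis gridline crossings are at x ∈ {-1, 1}.
Finally, fitting integer coefficients to these (and the overall shape) gives p.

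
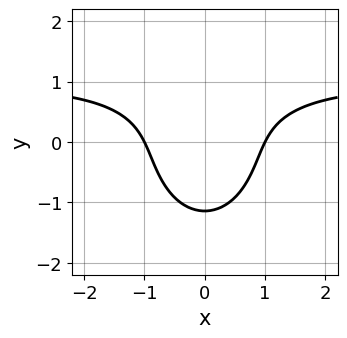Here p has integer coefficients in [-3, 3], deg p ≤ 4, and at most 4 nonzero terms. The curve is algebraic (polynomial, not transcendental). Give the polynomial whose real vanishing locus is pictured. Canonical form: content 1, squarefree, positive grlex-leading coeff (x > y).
(a) Degree: the shape is more complex than any degree-2 curve, so deg p = 3.
(b) Symmetries: it's symmetric under x → −x, forcing even powers of x.
(c) From the axis intercepts and sections: among the integer gridlines, it crosses the x-axis at x ∈ {-1, 1}.
(d) Fitting integer coefficients to these (and the overall shape) gives p.

3*x^2*y + 2*y^3 - 3*x^2 + 3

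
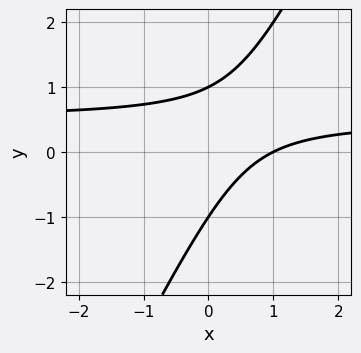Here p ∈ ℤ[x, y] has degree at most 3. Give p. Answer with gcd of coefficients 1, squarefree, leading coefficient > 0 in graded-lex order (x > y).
First, the degree is 2 — a generic line meets the curve in up to 2 points.
Next, against the integer gridlines: among the integer gridlines, it crosses the y-axis at y ∈ {-1, 1}; it meets the x-axis at x = 1 (among the integer gridlines).
Finally, putting this together gives p.

2*x*y - y^2 - x + 1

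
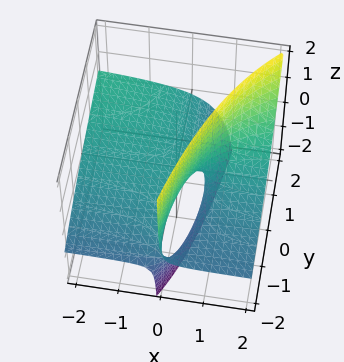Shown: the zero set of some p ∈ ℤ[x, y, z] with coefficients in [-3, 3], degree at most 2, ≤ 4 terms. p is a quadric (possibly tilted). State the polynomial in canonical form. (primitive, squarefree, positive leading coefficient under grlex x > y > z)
First, deg p = 2.
Next, observable constraints: it meets the z-axis at z = 0 (among the integer gridlines); every point of the y-axis in the box is on the surface; the visible x-axis segment lies entirely on the surface.
Finally, these observations pin down the coefficients.

x*y - 3*x*z + y*z + 2*z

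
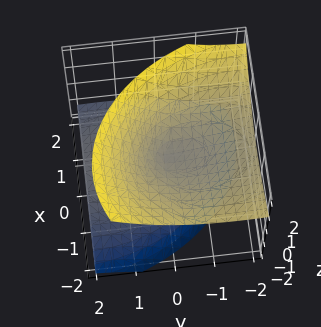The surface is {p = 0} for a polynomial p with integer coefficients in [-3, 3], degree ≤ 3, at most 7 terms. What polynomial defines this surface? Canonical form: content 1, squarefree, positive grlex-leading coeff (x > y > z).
2*x^2 + 2*x*z + y^2 + 3*y*z - 3*z^2

The picture has 2 separate pieces. They look like related sheets of one shape, so recover p as a whole.
Degree: no degree-1 surface has this shape, so deg p = 2.
From the visible intercepts: one x-axis crossing is at x = 0; it crosses the z-axis at the gridline z = 0; it meets the y-axis at y = 0 (among the integer gridlines).
The integer polynomial consistent with all of this is the stated p.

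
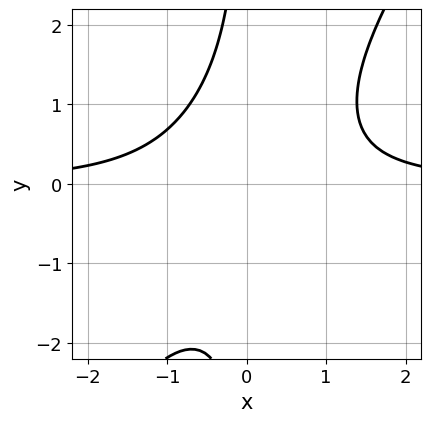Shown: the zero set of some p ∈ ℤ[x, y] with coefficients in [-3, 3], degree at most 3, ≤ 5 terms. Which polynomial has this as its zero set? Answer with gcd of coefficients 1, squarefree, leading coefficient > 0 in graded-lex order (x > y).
1. The degree is 3 — a generic line meets the curve in up to 3 points.
2. Observable constraints: no x-intercept at any integer in the box; the curve avoids every integer y-axis point in the box.
3. Matching integer coefficients to the picture gives p.

3*x^2*y - 2*x*y^2 - 3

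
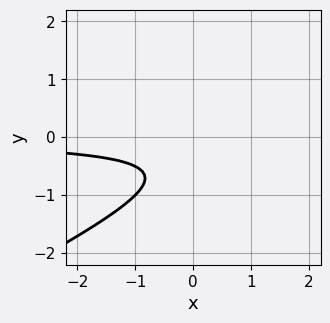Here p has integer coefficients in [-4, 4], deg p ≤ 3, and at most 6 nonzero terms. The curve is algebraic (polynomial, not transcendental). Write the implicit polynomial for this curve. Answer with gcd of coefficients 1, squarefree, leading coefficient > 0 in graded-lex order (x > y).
1. Degree: the shape is more complex than any degree-1 curve, so deg p = 2.
2. Observable constraints: the curve avoids every integer x-axis point in the box; no y-intercept at any integer in the box.
3. These observations pin down the coefficients.

x*y - 2*y^2 - 2*y - 1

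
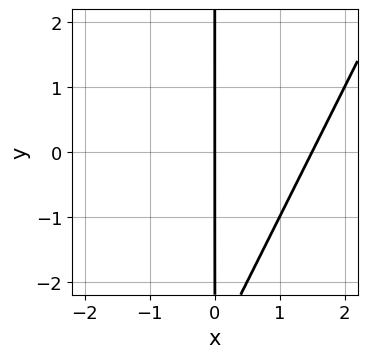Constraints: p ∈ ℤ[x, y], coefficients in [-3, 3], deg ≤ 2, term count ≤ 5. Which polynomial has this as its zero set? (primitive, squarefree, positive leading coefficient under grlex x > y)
First, degree: a generic line meets the curve in up to 2 points, so deg p = 2.
Then, reading off the gridlines: it meets the x-axis at x = 0 (among the integer gridlines); the visible y-axis segment lies entirely on the curve.
Finally, matching integer coefficients to the picture gives p.

2*x^2 - x*y - 3*x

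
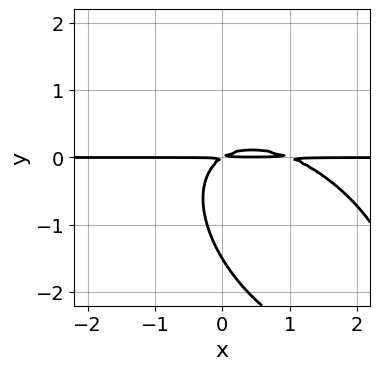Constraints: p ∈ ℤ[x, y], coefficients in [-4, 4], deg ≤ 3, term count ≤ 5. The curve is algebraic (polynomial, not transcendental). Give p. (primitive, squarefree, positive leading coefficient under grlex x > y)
(a) The degree is 3 — a generic line meets the curve in up to 3 points.
(b) Observable constraints: every point of the x-axis in the box is on the curve.
(c) Matching integer coefficients to the picture gives p.

2*x^2*y + 2*x*y^2 + 2*y^3 - 2*x*y + 3*y^2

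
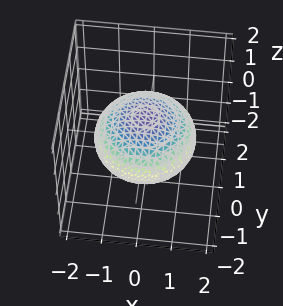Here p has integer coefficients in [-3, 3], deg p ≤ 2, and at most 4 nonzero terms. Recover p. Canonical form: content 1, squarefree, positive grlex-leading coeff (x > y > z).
x^2 + y^2 + 2*z^2 - 2

1. The degree is 2 — a closed, bounded, convex surface; a quadric.
2. Symmetries: the z ↦ −z reflection is a symmetry, so z appears only in even powers; the surface is invariant under rotation about z: p = q(x² + y², z).
3. Observable constraints: a circular section at z = 0 has radius between 1 and 2; the z-axis gridline crossings are at z ∈ {-1, 1}.
4. Fitting integer coefficients to these (and the overall shape) gives p.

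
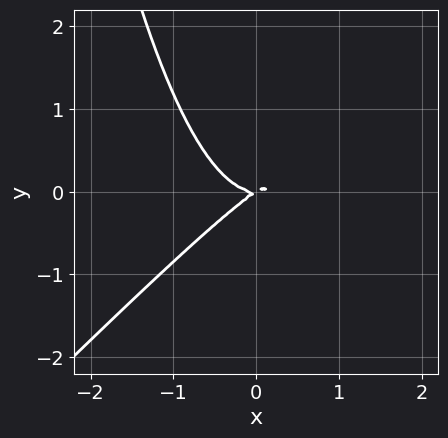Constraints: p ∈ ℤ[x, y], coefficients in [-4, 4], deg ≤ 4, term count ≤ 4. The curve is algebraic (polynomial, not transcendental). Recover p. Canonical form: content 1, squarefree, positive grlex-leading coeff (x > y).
3*x^3 - 3*x^2*y - 2*x*y + 3*y^2

1. Degree: the shape is more complex than any degree-2 curve, so deg p = 3.
2. Observable constraints: one y-axis crossing is at y = 0; one x-axis crossing is at x = 0.
3. These observations pin down the coefficients.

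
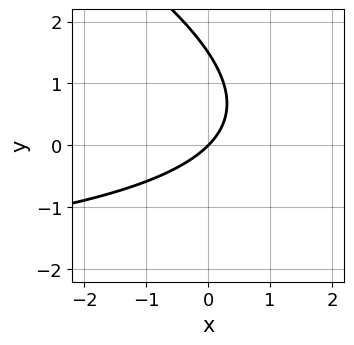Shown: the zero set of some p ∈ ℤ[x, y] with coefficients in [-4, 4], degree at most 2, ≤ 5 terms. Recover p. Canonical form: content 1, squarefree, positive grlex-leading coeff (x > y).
First, deg p = 2. A generic line meets the curve in up to 2 points.
Then, checking where it meets the axes: it meets the y-axis at y = 0 (among the integer gridlines); one x-axis crossing is at x = 0.
Finally, matching integer coefficients to the picture gives p.

x*y + 2*y^2 + 3*x - 3*y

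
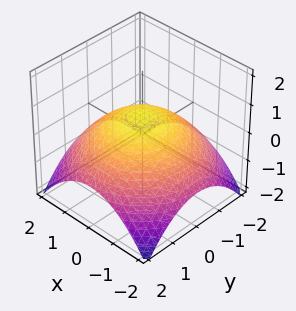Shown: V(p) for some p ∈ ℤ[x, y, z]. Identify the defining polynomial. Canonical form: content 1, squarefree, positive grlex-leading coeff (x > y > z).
The degree is 2 — no degree-1 surface has this shape.
Symmetry: every cross-section ⟂ z is a circle, so x, y appear only via x² + y².
Checking where it meets the axes: a circular section at z = 0 has radius between 1 and 2.
Solving for integer coefficients yields p as stated.

x^2 + y^2 + 3*z - 2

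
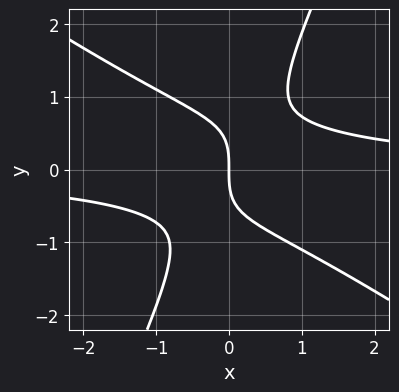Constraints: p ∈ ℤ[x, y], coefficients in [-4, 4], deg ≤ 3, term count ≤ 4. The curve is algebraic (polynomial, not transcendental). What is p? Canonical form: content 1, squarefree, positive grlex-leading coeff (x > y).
(a) The degree is 3 — a generic line meets the curve in up to 3 points.
(b) From the axis intercepts and sections: one y-axis crossing is at y = 0; it meets the x-axis at x = 0 (among the integer gridlines).
(c) Together with the visible shape, these determine p as stated.

3*x^2*y + 3*x*y^2 - 2*y^3 - 3*x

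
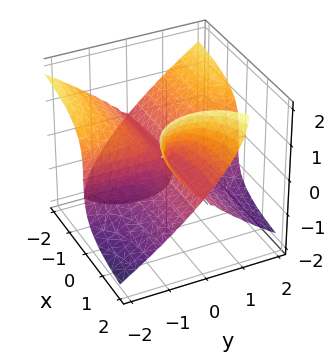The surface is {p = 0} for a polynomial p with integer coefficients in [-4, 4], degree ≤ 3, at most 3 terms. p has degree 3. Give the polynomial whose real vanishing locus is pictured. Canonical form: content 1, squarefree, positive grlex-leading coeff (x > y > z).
3*x*y^2 - 3*x*z^2 + 2*z^3

(a) I count 2 distinct pieces. They look like related sheets of one shape, so recover p as a whole.
(b) deg p = 3. A generic line meets the surface in up to 3 points.
(c) From the axis intercepts and sections: every point of the x-axis in the box is on the surface; every point of the y-axis in the box is on the surface.
(d) These observations pin down the coefficients.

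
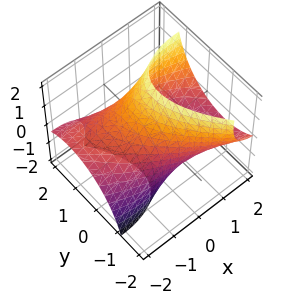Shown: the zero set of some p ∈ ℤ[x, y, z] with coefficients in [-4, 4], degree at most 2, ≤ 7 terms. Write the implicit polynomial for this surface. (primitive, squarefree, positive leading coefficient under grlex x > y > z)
x^2 + 2*x*y - 3*x*z + 2*y^2 + z^2 - 3

(a) Degree: no degree-1 surface has this shape, so deg p = 2.
(b) Matching integer coefficients to the picture gives p.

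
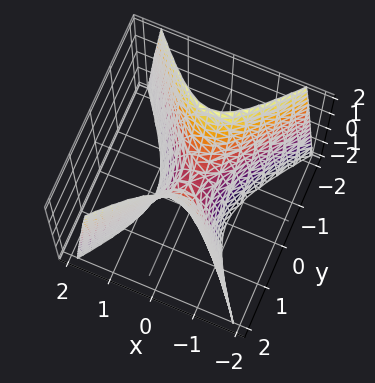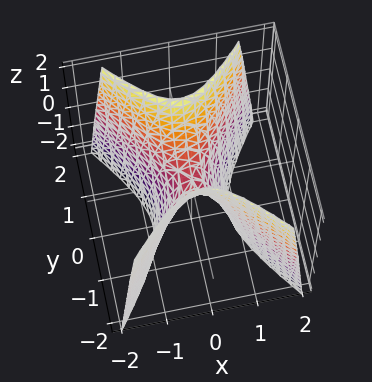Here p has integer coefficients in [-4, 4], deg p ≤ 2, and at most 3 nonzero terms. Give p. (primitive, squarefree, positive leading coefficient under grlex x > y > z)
(a) deg p = 2. A saddle surface; a quadric.
(b) Symmetries: it's symmetric under x → −x, forcing even powers of x; it's symmetric under y → −y, forcing even powers of y.
(c) Observable constraints: one x-axis crossing is at x = 0; it crosses the y-axis at the gridline y = 0; it meets the z-axis at z = 0 (among the integer gridlines).
(d) Assembling these constraints gives the stated polynomial.

3*x^2 - 2*y^2 + z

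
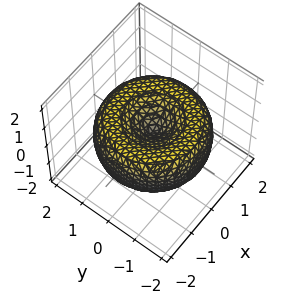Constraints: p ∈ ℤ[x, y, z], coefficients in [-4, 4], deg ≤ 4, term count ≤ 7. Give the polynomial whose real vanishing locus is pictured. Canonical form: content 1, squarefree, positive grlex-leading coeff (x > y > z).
First, degree: the shape is more complex than any degree-3 surface, so deg p = 4.
Then, symmetries: the surface is invariant under rotation about z: p = q(x² + y², z).
Then, observable constraints: a circular section at z = 0 has radius between 1 and 2; it crosses the y-axis at the gridline y = 0; it meets the z-axis at z = 0 (among the integer gridlines); it crosses the x-axis at the gridline x = 0.
Finally, matching integer coefficients to the picture gives p.

x^4 + 2*x^2*y^2 + y^4 - 3*x^2 - 3*y^2 + 3*z^2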